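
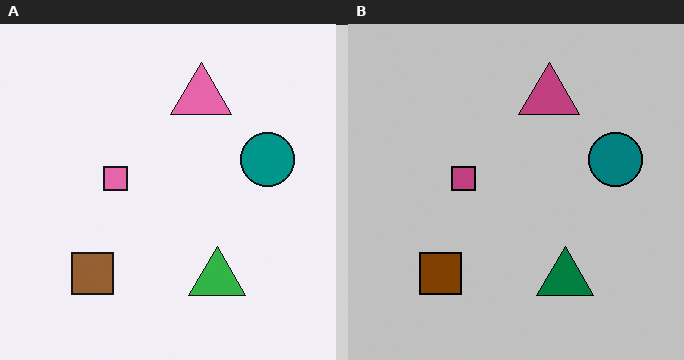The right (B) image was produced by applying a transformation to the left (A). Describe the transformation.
It was aggressively posterized.

Each flat color has snapped to a coarser quantized level — most visibly, the near-white background has dropped to a flat grey.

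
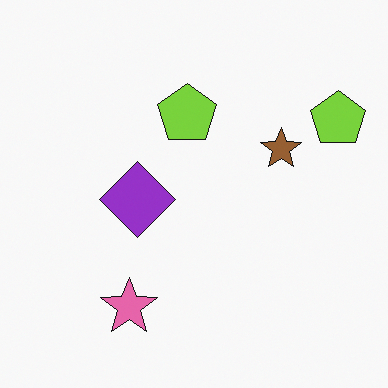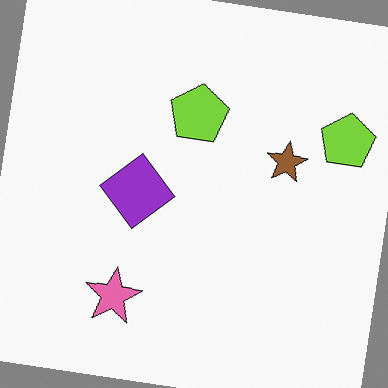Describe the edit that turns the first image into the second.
The transformation is: rotated clockwise by a few degrees.

Every shape is tilted by the same angle and the image corners show triangular fill wedges — a whole-image rotation by a non-right angle.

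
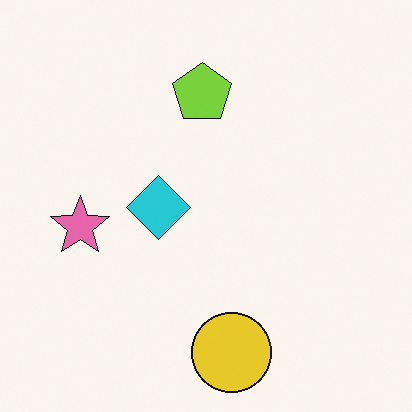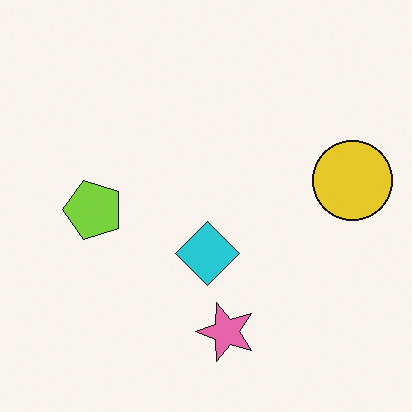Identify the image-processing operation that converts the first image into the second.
The second image is the first rotated 90° counter-clockwise.

The yellow circle sits in the bottom of the first image and the right of the second — consistent with a whole-image 90° counter-clockwise rotation.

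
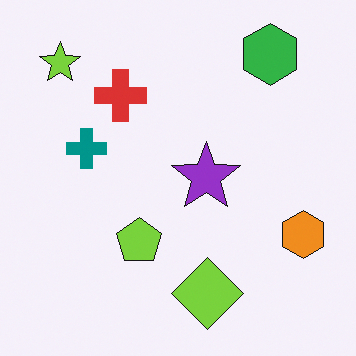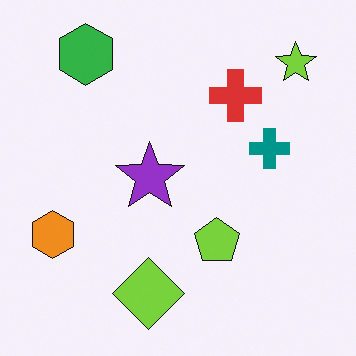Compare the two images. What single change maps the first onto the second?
This is the original image flipped horizontally (left ↔ right).

The orange hexagon is in the right of the first image and the left of the second — shapes on opposite sides of the vertical midline have swapped in a mirror flip.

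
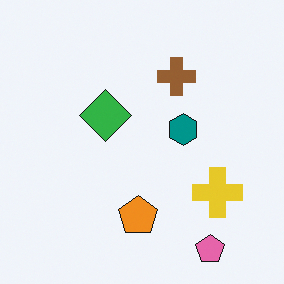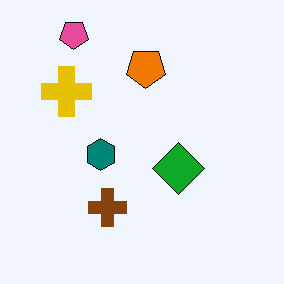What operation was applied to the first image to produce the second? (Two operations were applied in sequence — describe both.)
The image was given slightly increased contrast, then rotated 180°.

Tones are pushed away from mid-grey across the whole image — a global contrast change. The pink pentagon sits in the bottom-right of the first image and the top-left of the second — consistent with a whole-image 180° rotation.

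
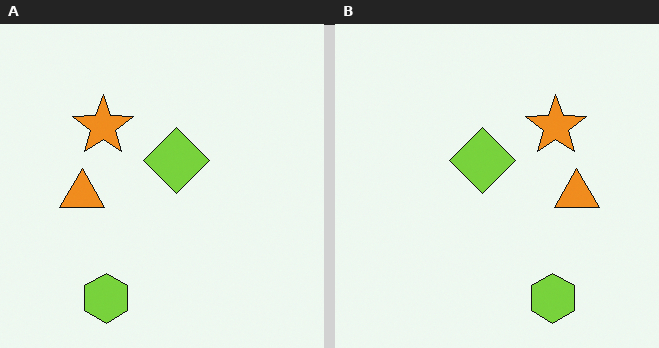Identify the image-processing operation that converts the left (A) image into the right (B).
Flipped horizontally (left ↔ right).

The orange triangle is in the left of the left (A) image and the right of the right (B) — shapes on opposite sides of the vertical midline have swapped in a mirror flip.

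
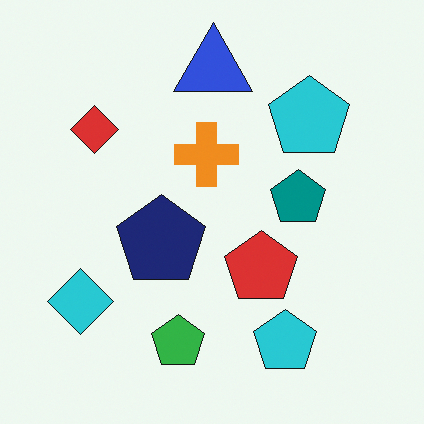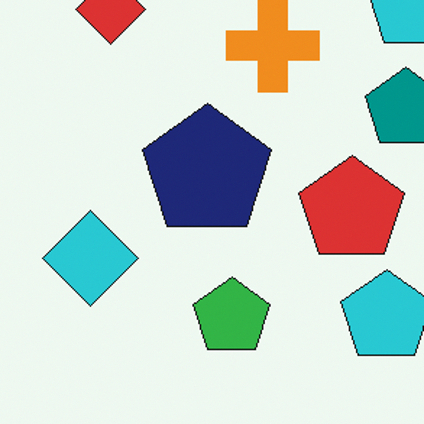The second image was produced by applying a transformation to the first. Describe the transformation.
Cropped to a modestly smaller region and rescaled.

The visible shapes are larger and the field of view is narrower; shapes near the original edges may be partly or wholly outside the frame — a crop-and-rescale.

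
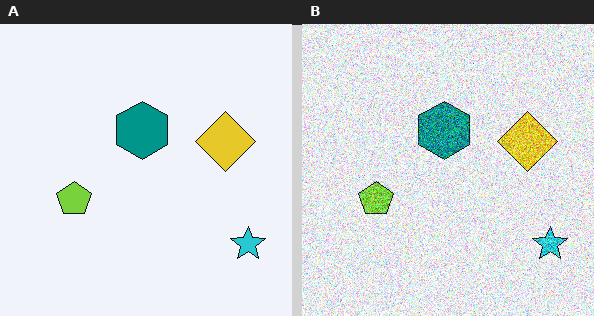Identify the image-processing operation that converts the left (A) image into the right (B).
This is the original image degraded with heavy additive noise.

Random speckle covers the whole image, including the flat background.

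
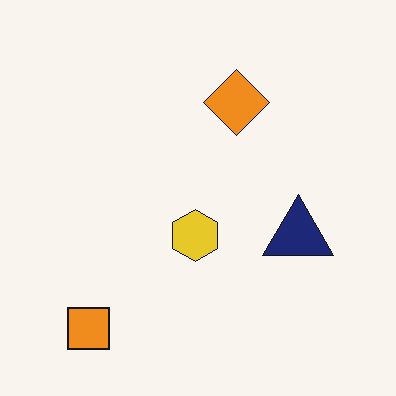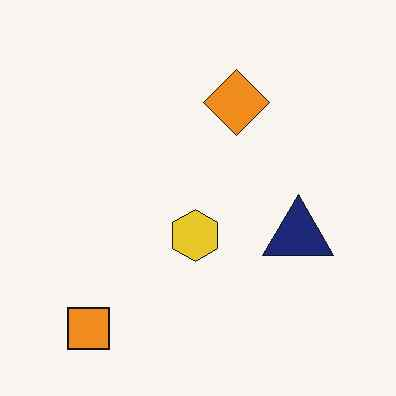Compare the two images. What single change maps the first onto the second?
The transformation is: JPEG-compressed with visible artifacts.

Blocky 8×8 compression artifacts appear around shape edges and the flat background shows ringing — characteristic JPEG degradation.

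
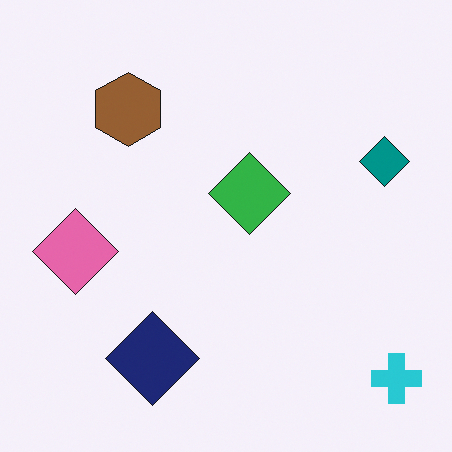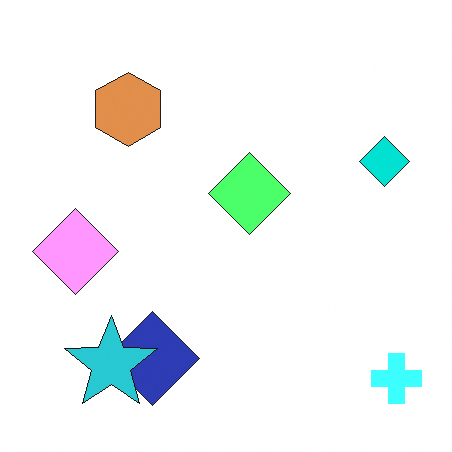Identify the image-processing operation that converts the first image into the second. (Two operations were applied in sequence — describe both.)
The image was brightened a lot, then overlaid with an additional cyan star.

Every pixel — background and shapes alike — is uniformly brightened. A cyan star appears in the second image that is absent from the first.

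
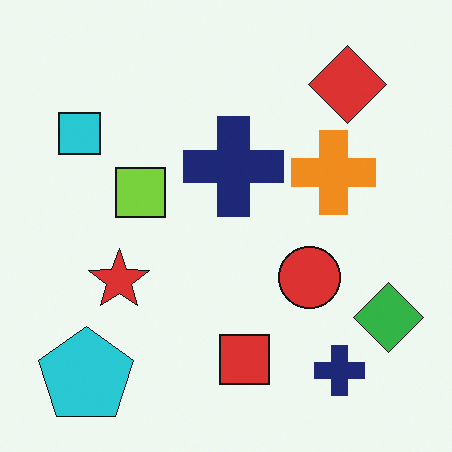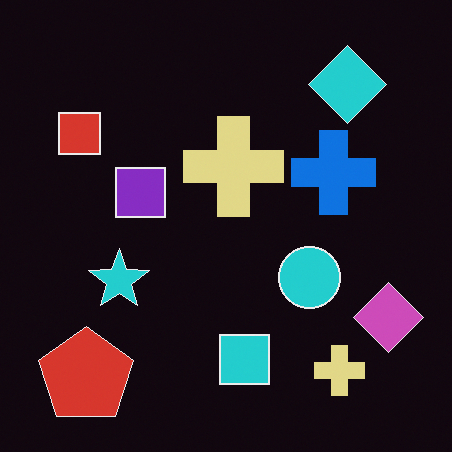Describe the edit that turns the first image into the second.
The image was color-inverted (negative).

The light background has become dark and every shape's color is its complement — a photographic negative.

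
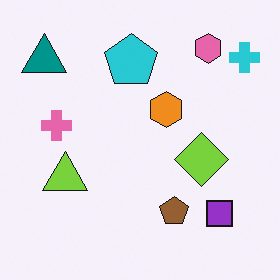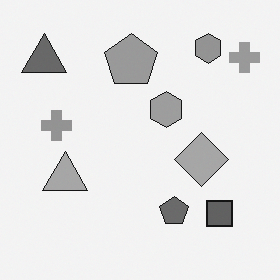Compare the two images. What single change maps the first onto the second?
The second image is the first converted to grayscale.

All color is removed — every shape is now a shade of grey.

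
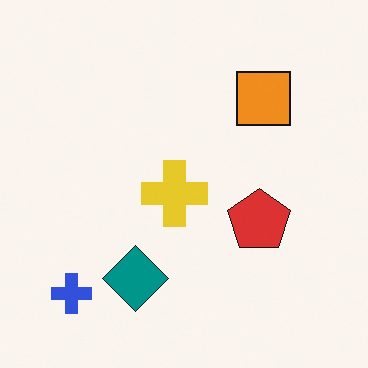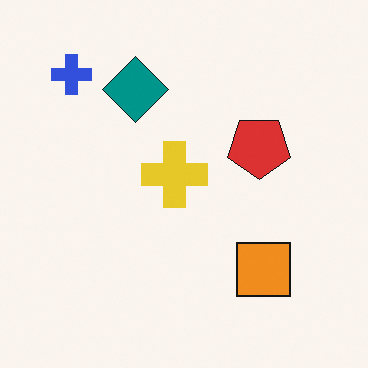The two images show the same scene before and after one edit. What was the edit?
The image was flipped vertically (top ↔ bottom).

The blue cross is in the bottom-left of the first image and the top-left of the second — shapes on opposite sides of the horizontal midline have swapped in a mirror flip.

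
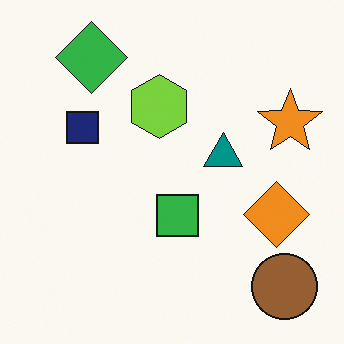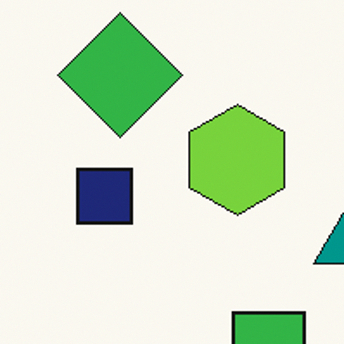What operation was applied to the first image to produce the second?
The transformation is: cropped to a noticeably smaller region and rescaled.

The visible shapes are larger and the field of view is narrower; shapes near the original edges may be partly or wholly outside the frame — a crop-and-rescale.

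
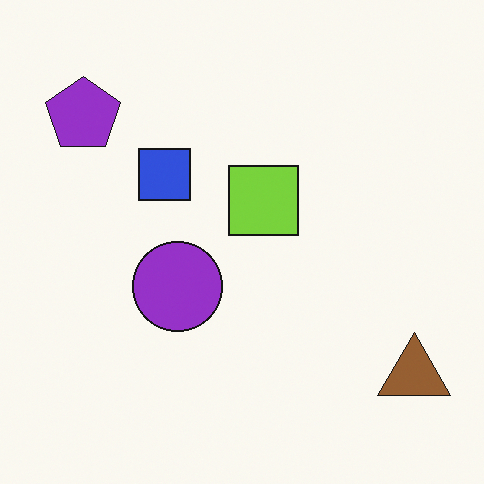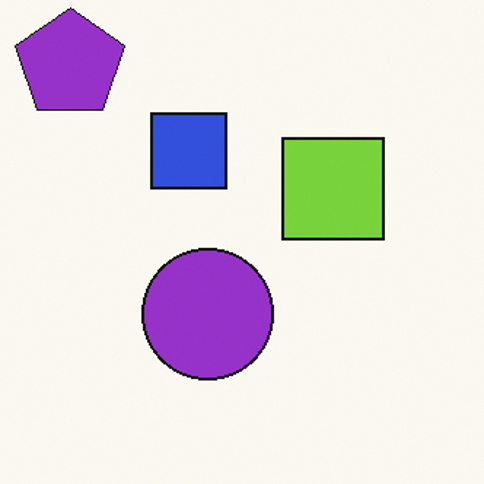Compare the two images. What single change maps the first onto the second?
Cropped to a modestly smaller region and rescaled.

The visible shapes are larger and the field of view is narrower; shapes near the original edges may be partly or wholly outside the frame — a crop-and-rescale.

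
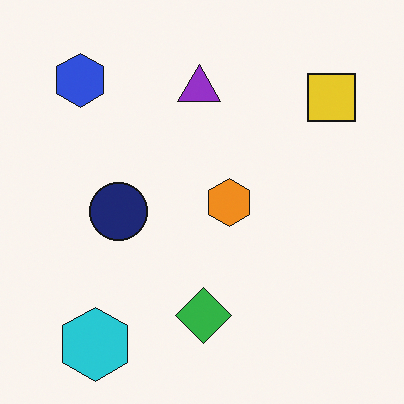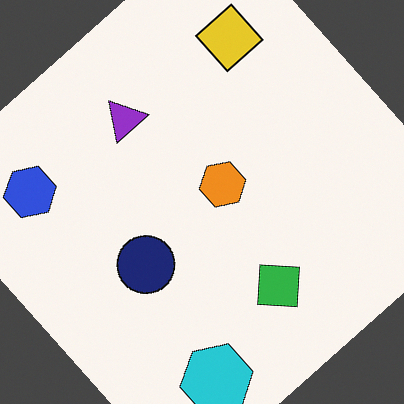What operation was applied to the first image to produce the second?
The second image is the first rotated counter-clockwise by a large amount — several tens of degrees.

Every shape is tilted by the same angle and the image corners show triangular fill wedges — a whole-image rotation by a non-right angle.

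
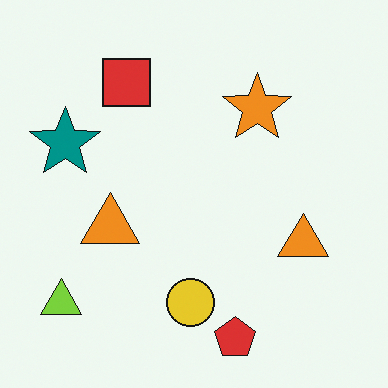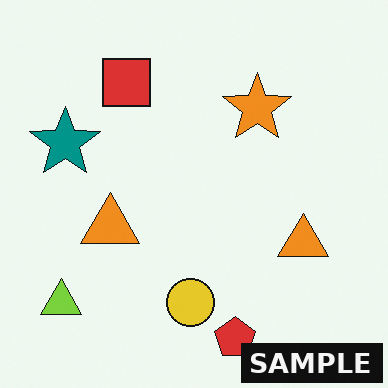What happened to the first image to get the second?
The second image is the first watermarked with the text "SAMPLE" in the lower-right corner.

A dark label reading "SAMPLE" appears in the lower-right corner.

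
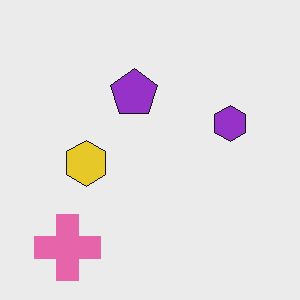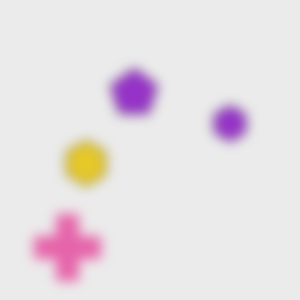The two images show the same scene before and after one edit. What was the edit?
The transformation is: strongly gaussian-blurred.

Shape edges and outlines are uniformly softened across the whole image.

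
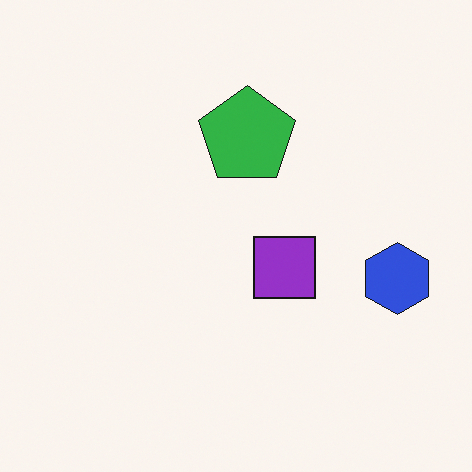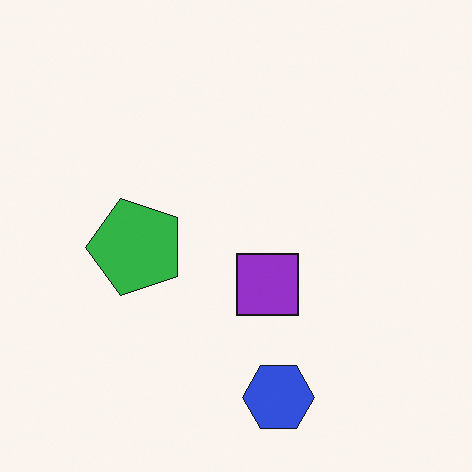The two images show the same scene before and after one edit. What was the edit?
The image was transposed (reflected across the top-left ↔ bottom-right diagonal).

Shapes have swapped their row and column positions — what was in the top-right is now in the bottom-left — a diagonal reflection.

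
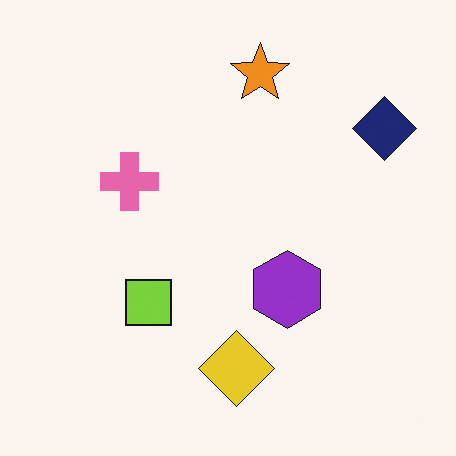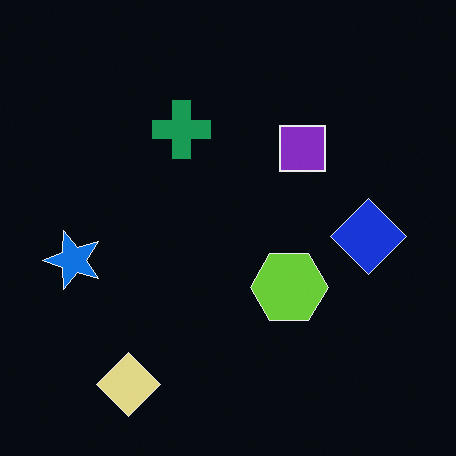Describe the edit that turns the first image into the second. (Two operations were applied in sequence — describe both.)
This is the original image transposed (reflected across the top-left ↔ bottom-right diagonal), then color-inverted (negative).

Shapes have swapped their row and column positions — what was in the top-right is now in the bottom-left — a diagonal reflection. The light background has become dark and every shape's color is its complement — a photographic negative.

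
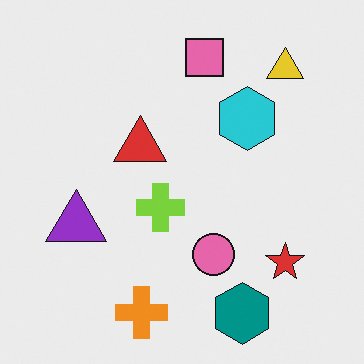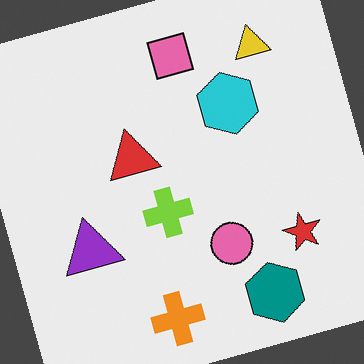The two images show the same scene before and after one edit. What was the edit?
The transformation is: rotated counter-clockwise by a clearly visible amount.

Every shape is tilted by the same angle and the image corners show triangular fill wedges — a whole-image rotation by a non-right angle.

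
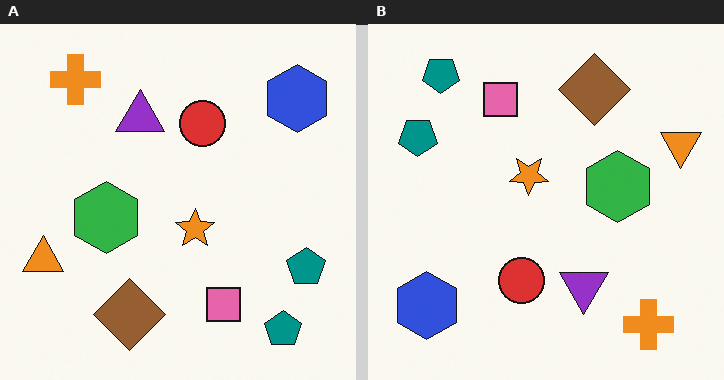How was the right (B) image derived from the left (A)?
The transformation is: rotated 180°.

The orange cross sits in the top-left of the left (A) image and the bottom-right of the right (B) — consistent with a whole-image 180° rotation.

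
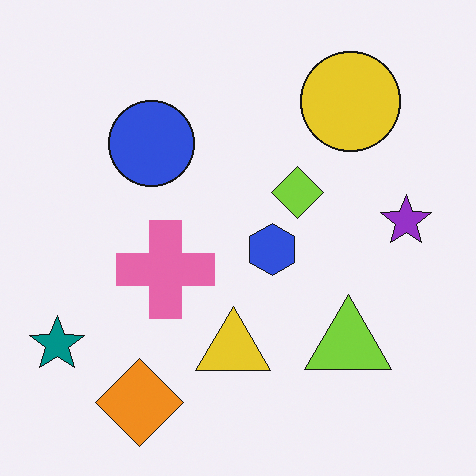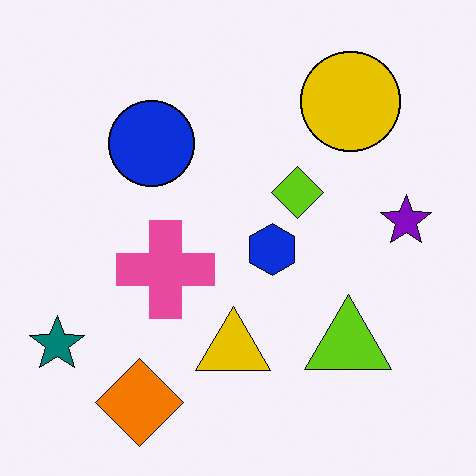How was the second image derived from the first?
The transformation is: given slightly increased contrast.

Tones are pushed away from mid-grey across the whole image — a global contrast change.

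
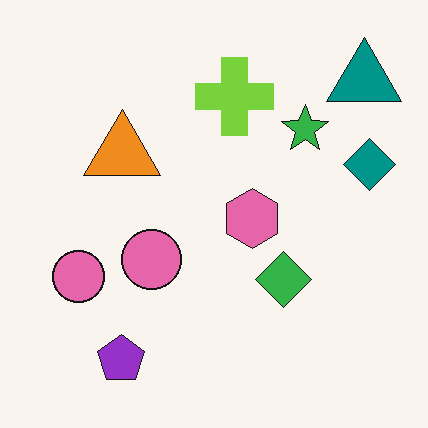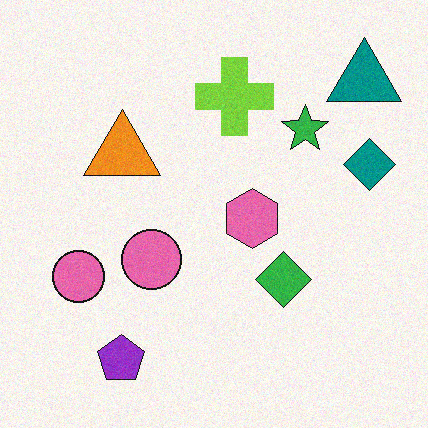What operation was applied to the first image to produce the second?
The image was degraded with a light layer of grain.

Random speckle covers the whole image, including the flat background.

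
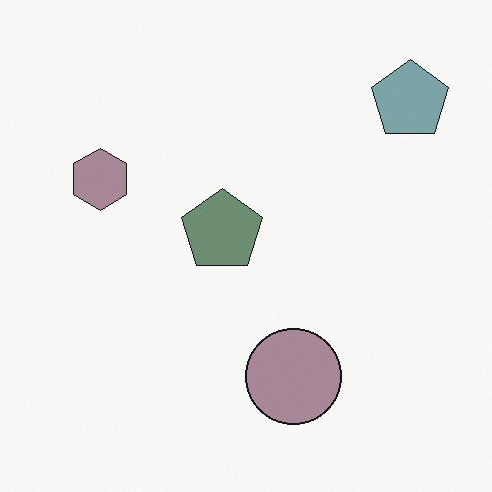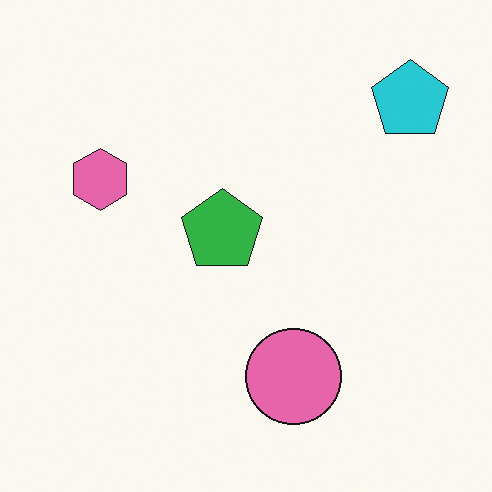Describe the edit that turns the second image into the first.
The transformation is: made much more muted (saturation change).

All colors are more muted and greyish — a global saturation change.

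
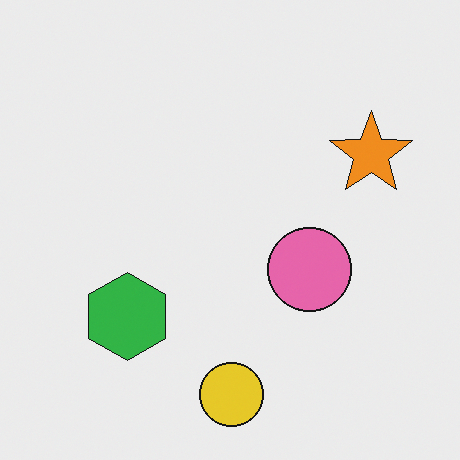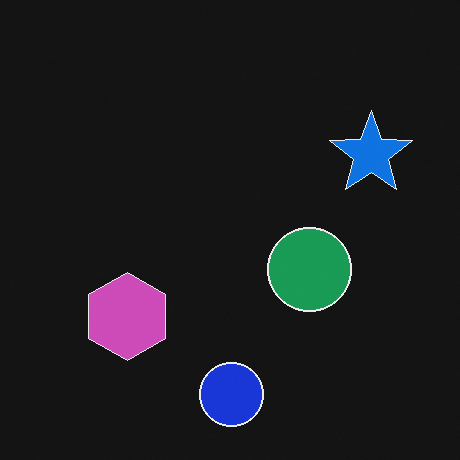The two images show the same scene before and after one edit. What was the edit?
Color-inverted (negative).

The light background has become dark and every shape's color is its complement — a photographic negative.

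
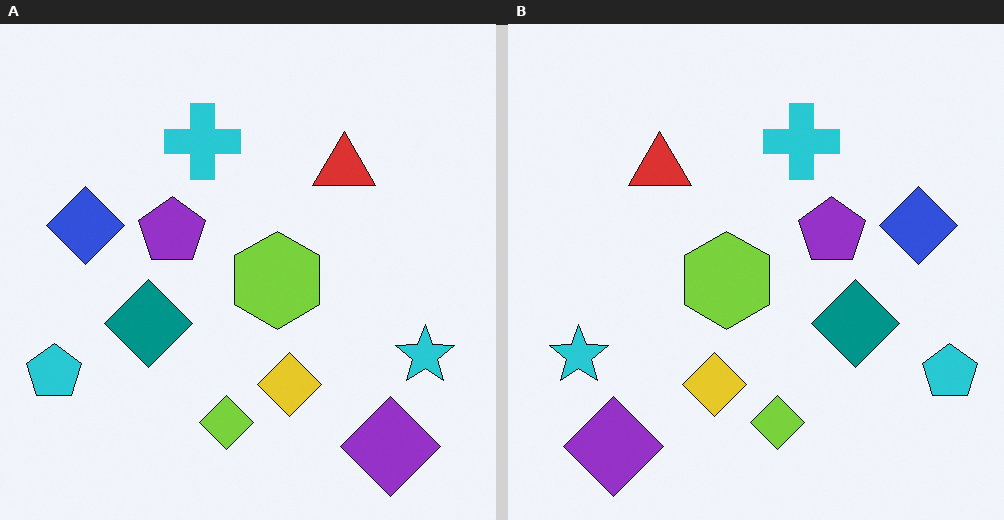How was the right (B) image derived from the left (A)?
Flipped horizontally (left ↔ right).

The cyan pentagon is in the bottom-left of the left (A) image and the bottom-right of the right (B) — shapes on opposite sides of the vertical midline have swapped in a mirror flip.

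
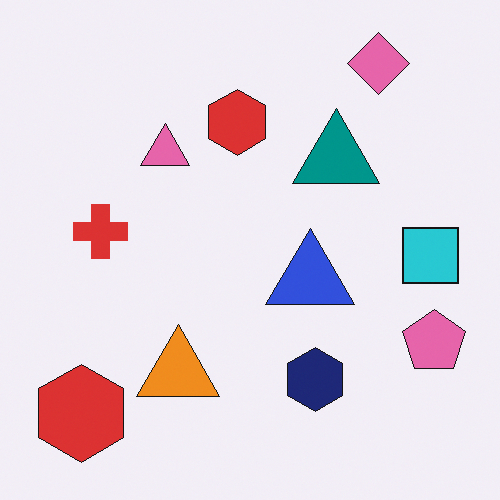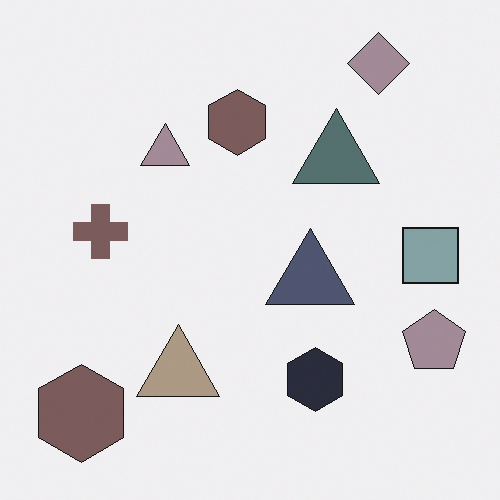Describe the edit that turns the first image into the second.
The image was heavily desaturated.

All colors are more muted and greyish — a global saturation change.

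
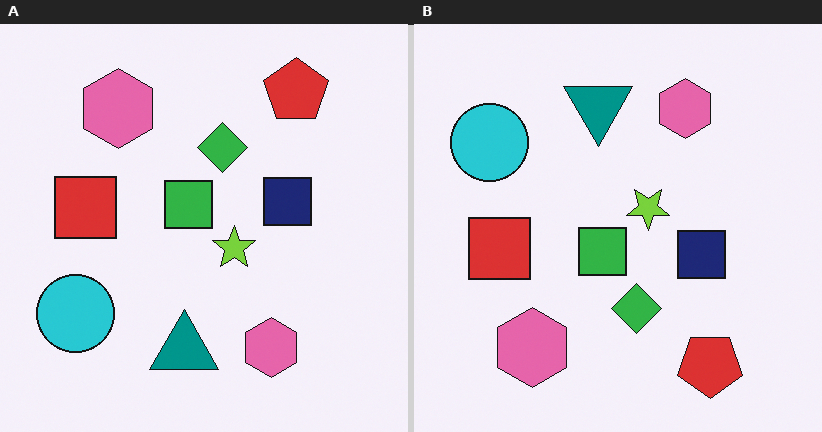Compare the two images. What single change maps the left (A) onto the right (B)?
The transformation is: flipped vertically (top ↔ bottom).

The red pentagon is in the top-right of the left (A) image and the bottom-right of the right (B) — shapes on opposite sides of the horizontal midline have swapped in a mirror flip.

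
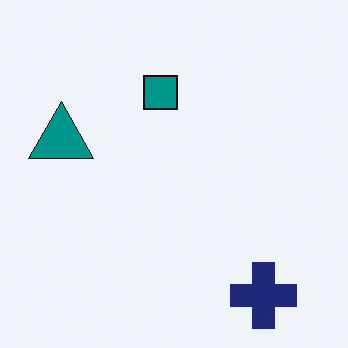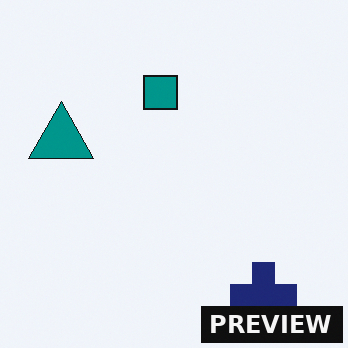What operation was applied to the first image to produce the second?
The second image is the first watermarked with the text "PREVIEW" in the lower-right corner.

A dark label reading "PREVIEW" appears in the lower-right corner.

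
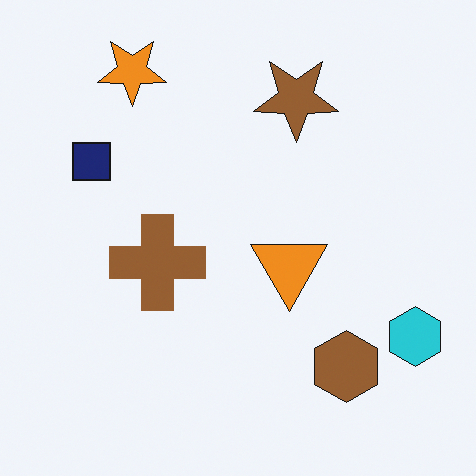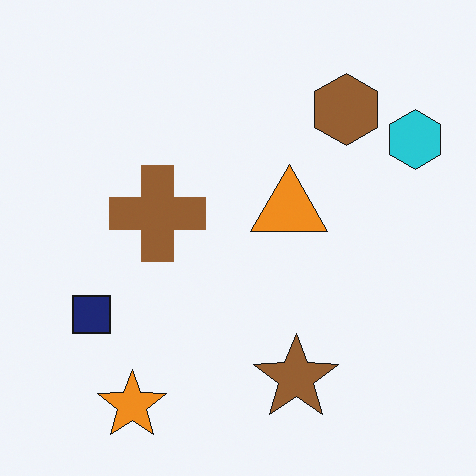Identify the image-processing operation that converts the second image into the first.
The image was flipped vertically (top ↔ bottom).

The orange star is in the bottom-left of the second image and the top-left of the first — shapes on opposite sides of the horizontal midline have swapped in a mirror flip.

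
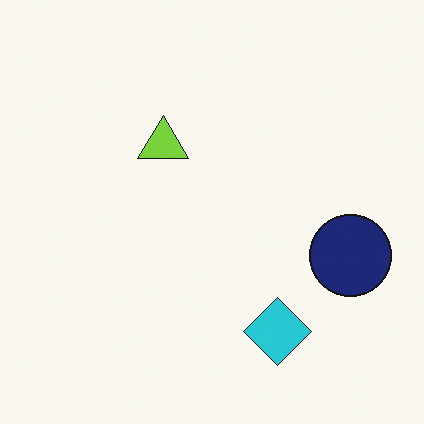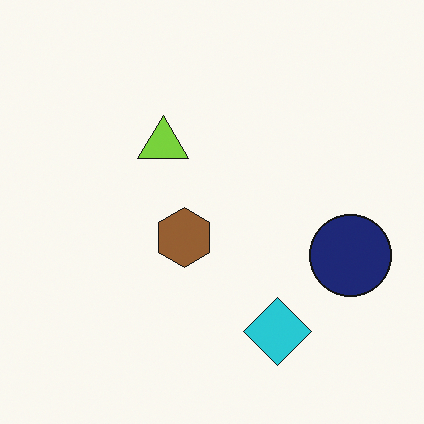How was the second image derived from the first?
This is the original image overlaid with an additional brown hexagon.

A brown hexagon appears in the second image that is absent from the first.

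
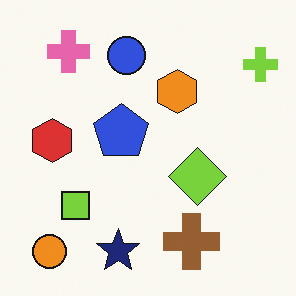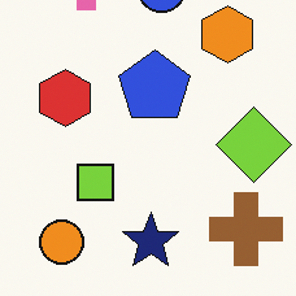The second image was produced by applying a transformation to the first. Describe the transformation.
The transformation is: cropped to a modestly smaller region and rescaled.

The visible shapes are larger and the field of view is narrower; shapes near the original edges may be partly or wholly outside the frame — a crop-and-rescale.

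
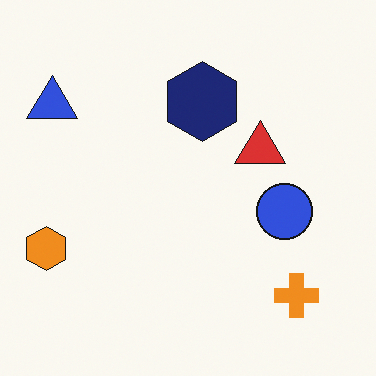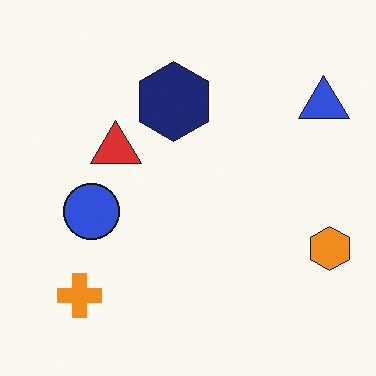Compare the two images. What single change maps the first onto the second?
It was flipped horizontally (left ↔ right).

The orange hexagon is in the left of the first image and the right of the second — shapes on opposite sides of the vertical midline have swapped in a mirror flip.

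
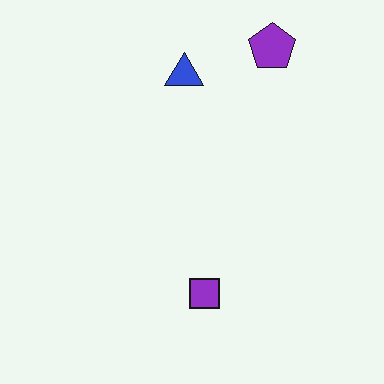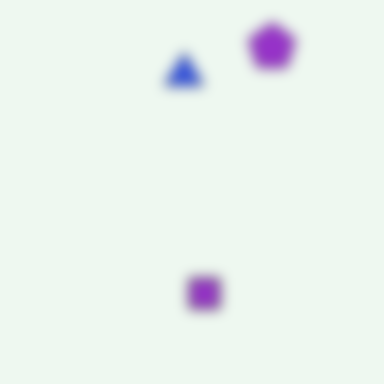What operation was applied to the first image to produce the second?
This is the original image strongly gaussian-blurred.

Shape edges and outlines are uniformly softened across the whole image.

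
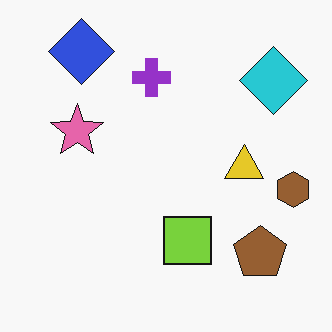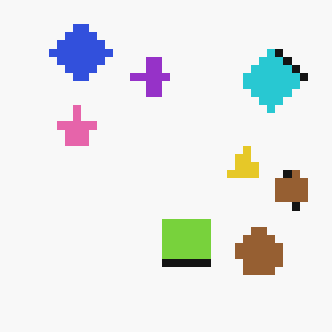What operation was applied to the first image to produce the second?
The second image is the first moderately pixelated.

Shapes are reduced to large square blocks; fine edges and outlines are lost — a downscale-then-upscale (mosaic) effect.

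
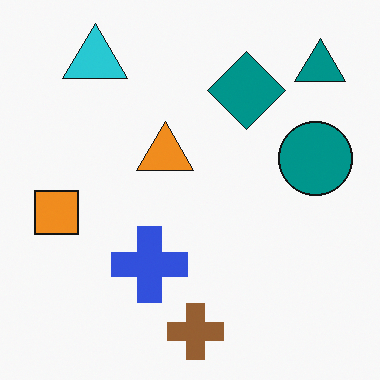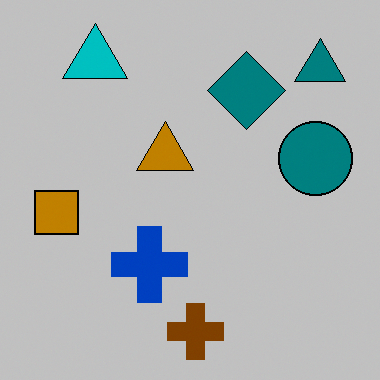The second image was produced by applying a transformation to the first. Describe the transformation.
The transformation is: aggressively posterized.

Each flat color has snapped to a coarser quantized level — most visibly, the near-white background has dropped to a flat grey.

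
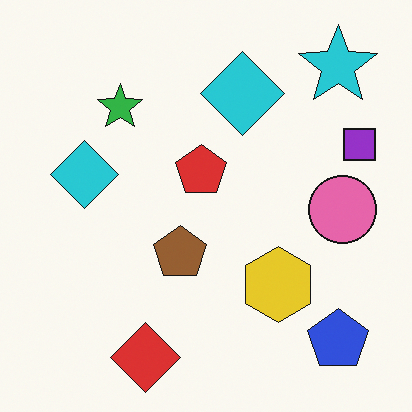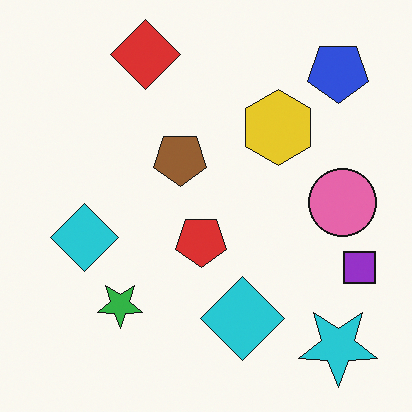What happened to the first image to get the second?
The transformation is: flipped vertically (top ↔ bottom).

The red diamond is in the bottom of the first image and the top of the second — shapes on opposite sides of the horizontal midline have swapped in a mirror flip.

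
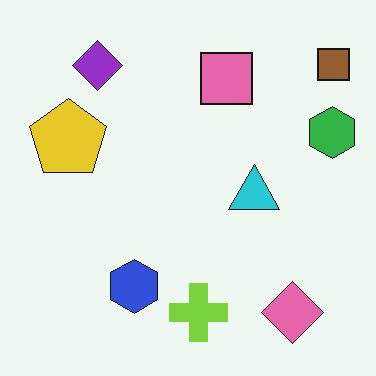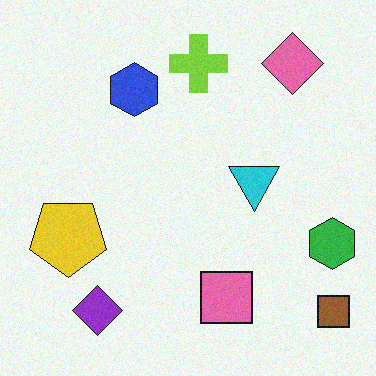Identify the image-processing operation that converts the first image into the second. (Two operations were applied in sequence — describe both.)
The image was flipped vertically (top ↔ bottom), then degraded with light additive noise.

The pink diamond is in the bottom-right of the first image and the top-right of the second — shapes on opposite sides of the horizontal midline have swapped in a mirror flip. Random speckle covers the whole image, including the flat background.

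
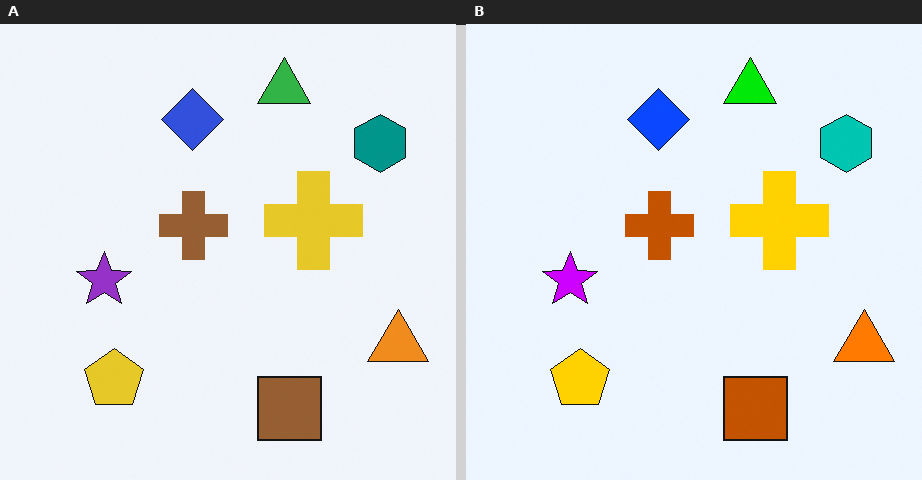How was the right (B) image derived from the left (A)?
It was heavily oversaturated.

All colors are more vivid — a global saturation change.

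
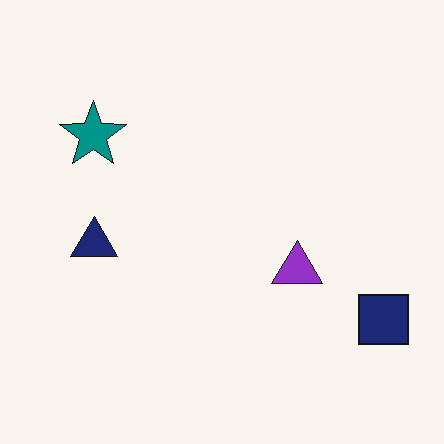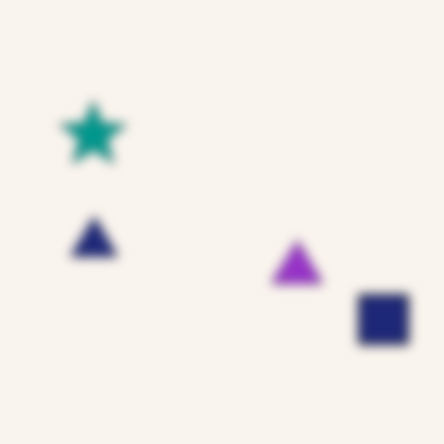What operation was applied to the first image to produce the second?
It was heavily blurred.

Shape edges and outlines are uniformly softened across the whole image.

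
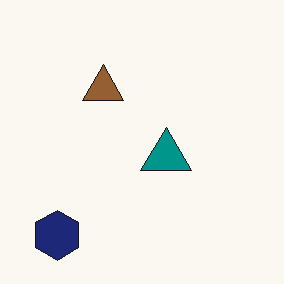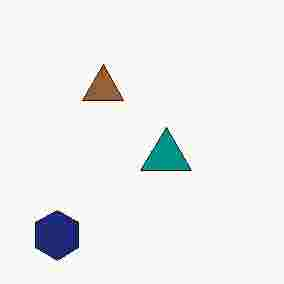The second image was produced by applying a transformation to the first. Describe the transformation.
The image was heavily JPEG-compressed with obvious blocking artifacts.

Blocky 8×8 compression artifacts appear around shape edges and the flat background shows ringing — characteristic JPEG degradation.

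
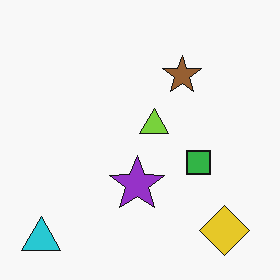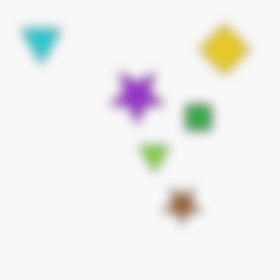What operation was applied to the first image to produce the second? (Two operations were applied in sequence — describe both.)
The second image is the first flipped vertically (top ↔ bottom), then heavily blurred.

The cyan triangle is in the bottom-left of the first image and the top-left of the second — shapes on opposite sides of the horizontal midline have swapped in a mirror flip. Shape edges and outlines are uniformly softened across the whole image.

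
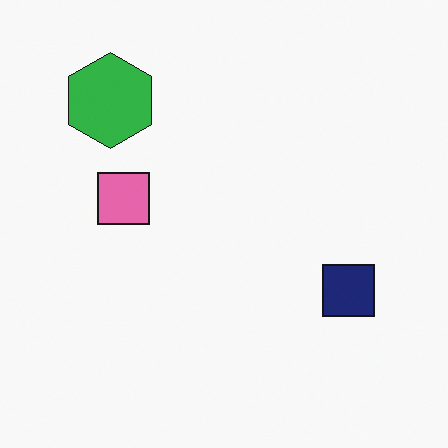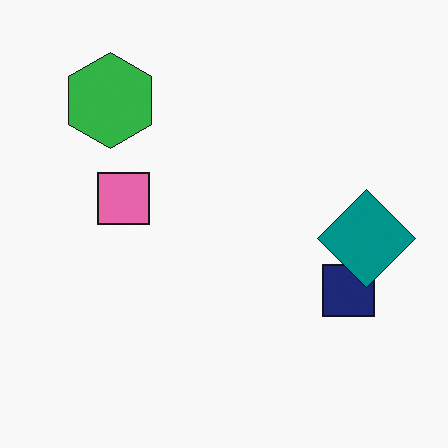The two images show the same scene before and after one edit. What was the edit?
It was overlaid with an additional teal diamond.

A teal diamond appears in the second image that is absent from the first.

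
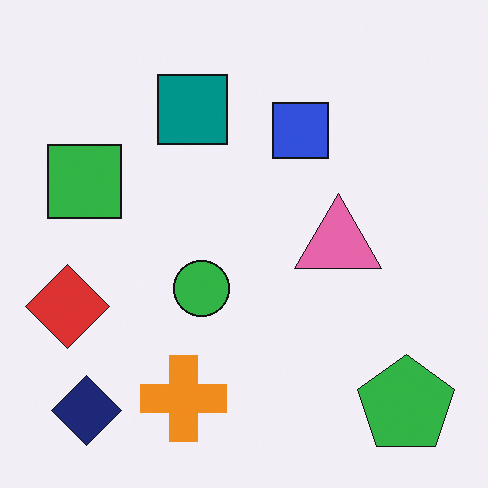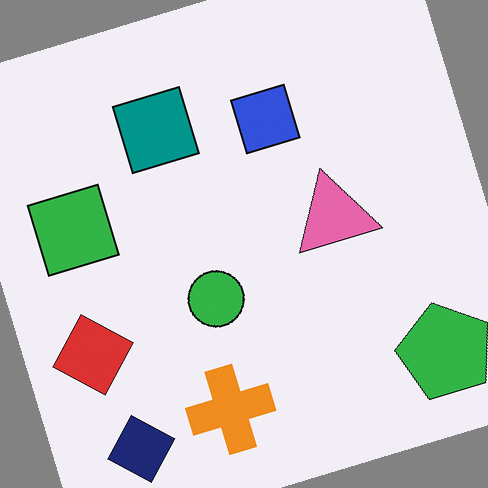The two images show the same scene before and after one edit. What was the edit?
The second image is the first rotated counter-clockwise by a clearly visible amount.

Every shape is tilted by the same angle and the image corners show triangular fill wedges — a whole-image rotation by a non-right angle.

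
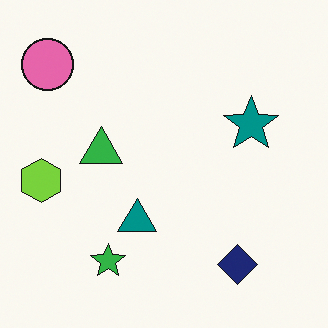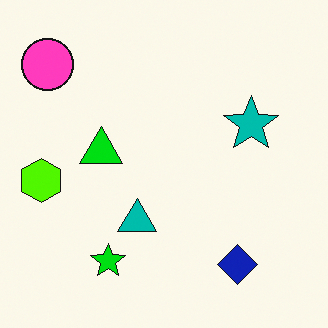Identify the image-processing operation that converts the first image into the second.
The image was made much more vivid (saturation change).

All colors are more vivid — a global saturation change.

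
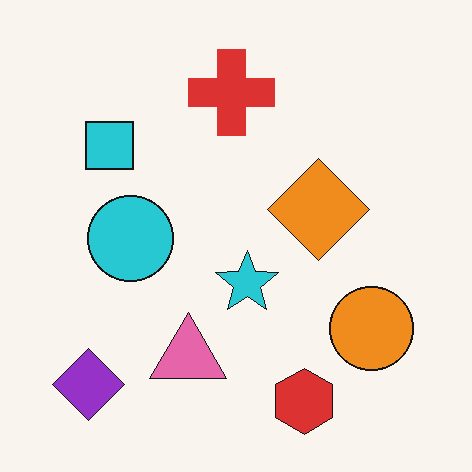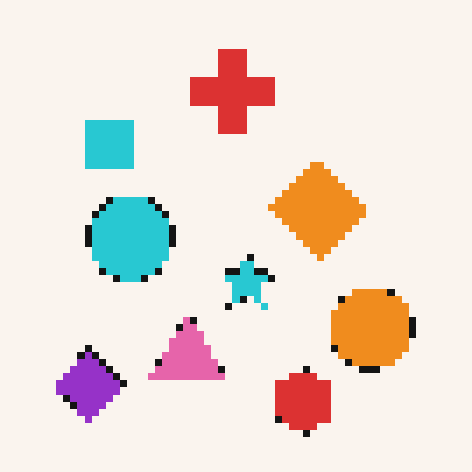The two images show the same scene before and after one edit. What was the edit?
The image was moderately pixelated.

Shapes are reduced to large square blocks; fine edges and outlines are lost — a downscale-then-upscale (mosaic) effect.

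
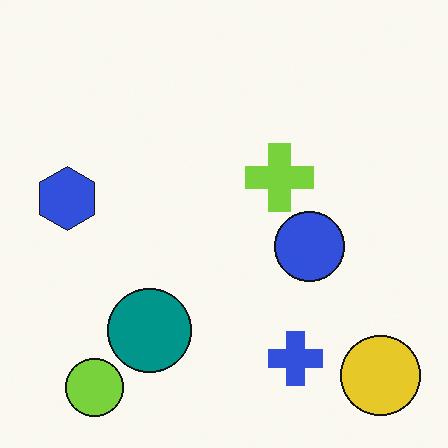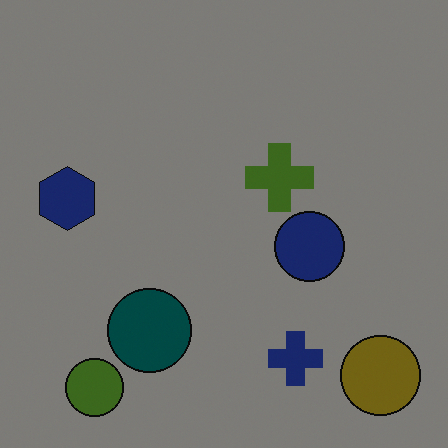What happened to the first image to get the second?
It was substantially darkened.

Every pixel — background and shapes alike — is uniformly darkened.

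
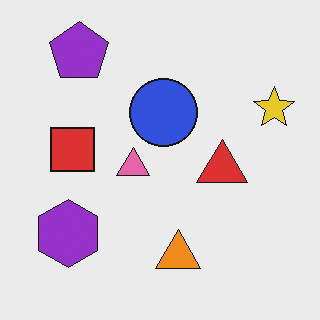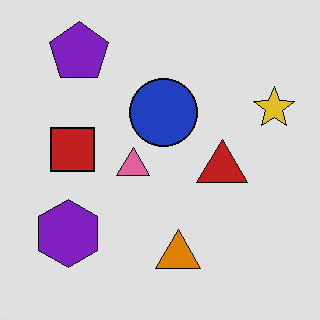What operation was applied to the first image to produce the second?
The second image is the first moderately posterized.

Each flat color has snapped to a coarser quantized level — most visibly, the near-white background has dropped to a flat grey.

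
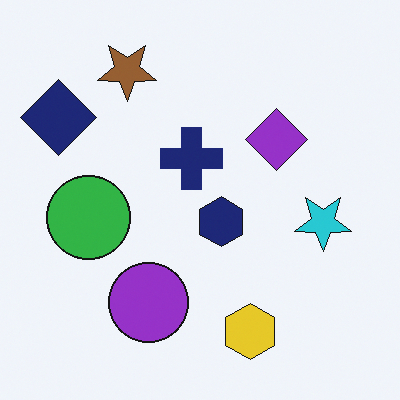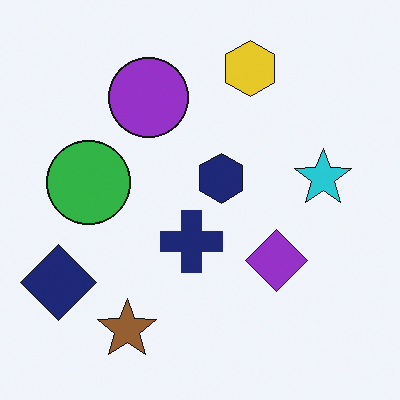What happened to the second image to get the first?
Flipped vertically (top ↔ bottom).

The yellow hexagon is in the top of the second image and the bottom of the first — shapes on opposite sides of the horizontal midline have swapped in a mirror flip.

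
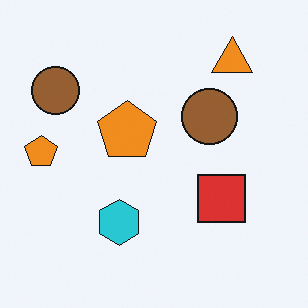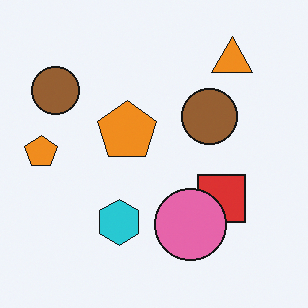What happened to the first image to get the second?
It was overlaid with an additional pink circle.

A pink circle appears in the second image that is absent from the first.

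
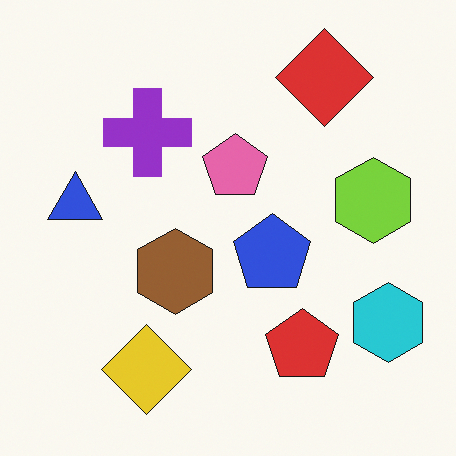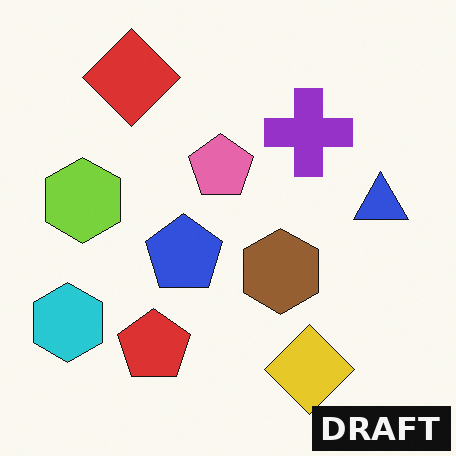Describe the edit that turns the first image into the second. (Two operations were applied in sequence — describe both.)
The image was flipped horizontally (left ↔ right), then watermarked with the text "DRAFT" in the lower-right corner.

The cyan hexagon is in the bottom-right of the first image and the bottom-left of the second — shapes on opposite sides of the vertical midline have swapped in a mirror flip. A dark label reading "DRAFT" appears in the lower-right corner.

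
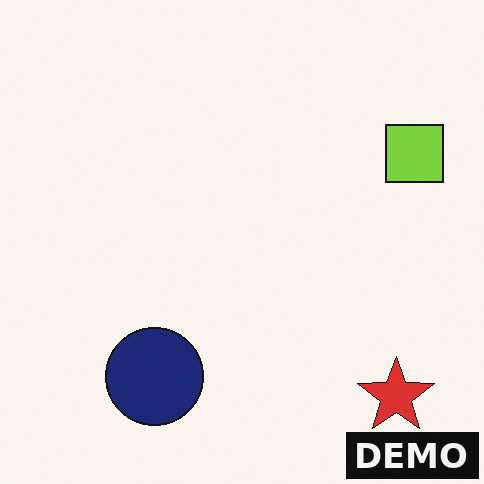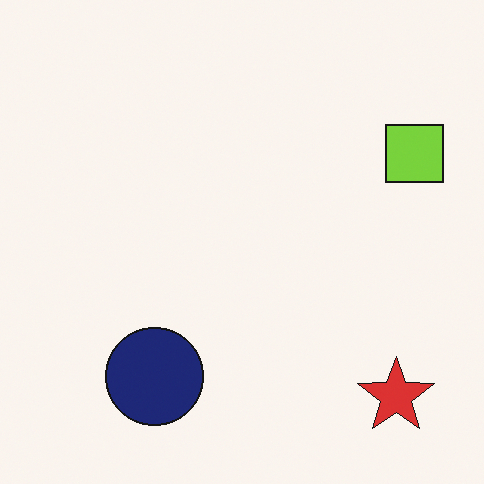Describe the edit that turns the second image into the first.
Watermarked with the text "DEMO" in the lower-right corner.

A dark label reading "DEMO" appears in the lower-right corner.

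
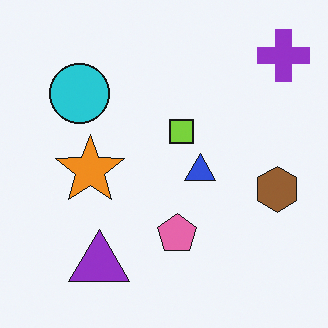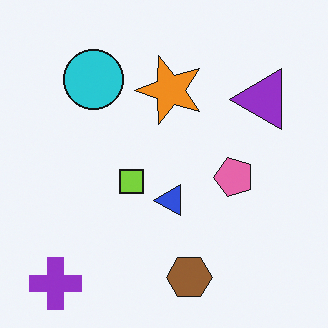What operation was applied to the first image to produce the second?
This is the original image transposed (reflected across the top-left ↔ bottom-right diagonal).

Shapes have swapped their row and column positions — what was in the top-right is now in the bottom-left — a diagonal reflection.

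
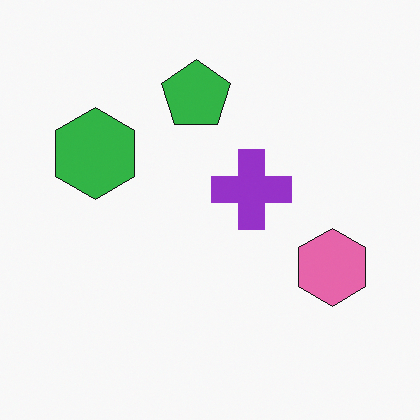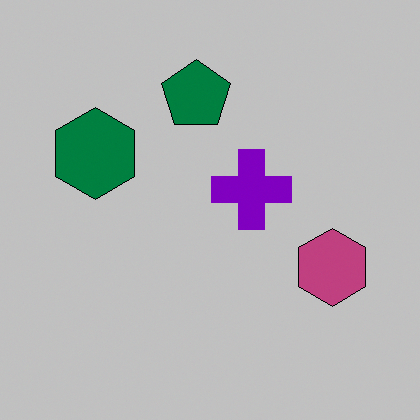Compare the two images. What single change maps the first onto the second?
This is the original image aggressively posterized.

Each flat color has snapped to a coarser quantized level — most visibly, the near-white background has dropped to a flat grey.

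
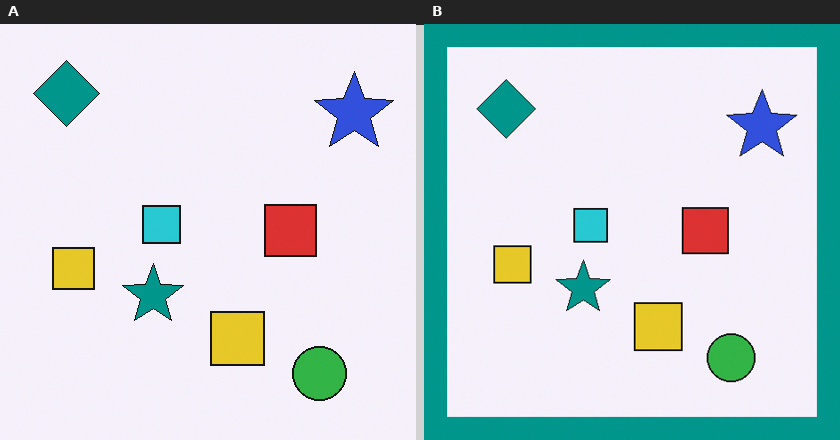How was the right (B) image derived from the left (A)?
The image was framed with a teal border.

A solid teal frame runs around the edge of the right (B) image, with the content slightly shrunk inside it.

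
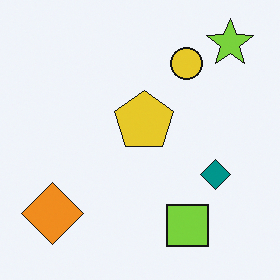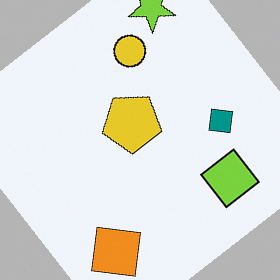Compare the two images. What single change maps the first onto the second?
The image was rotated counter-clockwise by a large amount — several tens of degrees.

Every shape is tilted by the same angle and the image corners show triangular fill wedges — a whole-image rotation by a non-right angle.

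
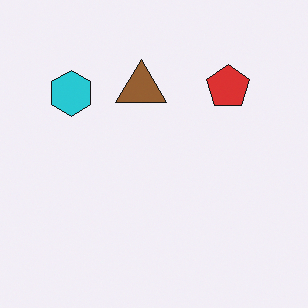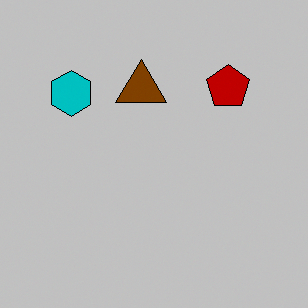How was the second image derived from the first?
It was aggressively posterized.

Each flat color has snapped to a coarser quantized level — most visibly, the near-white background has dropped to a flat grey.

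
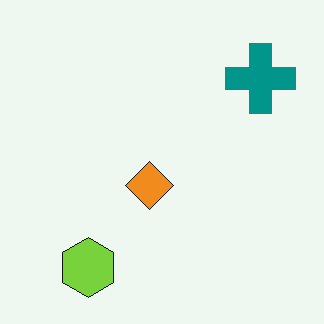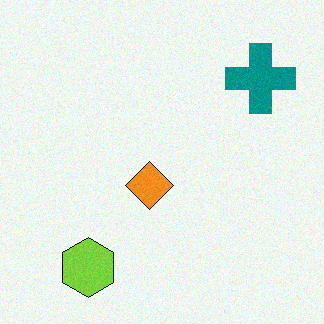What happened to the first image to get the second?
The transformation is: degraded with light additive noise.

Random speckle covers the whole image, including the flat background.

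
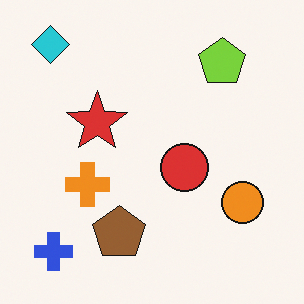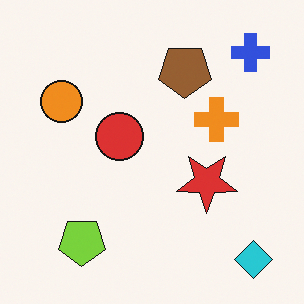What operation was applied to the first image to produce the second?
The image was rotated 180°.

The cyan diamond sits in the top-left of the first image and the bottom-right of the second — consistent with a whole-image 180° rotation.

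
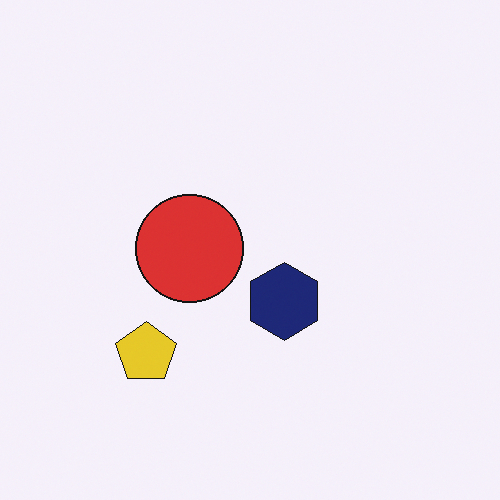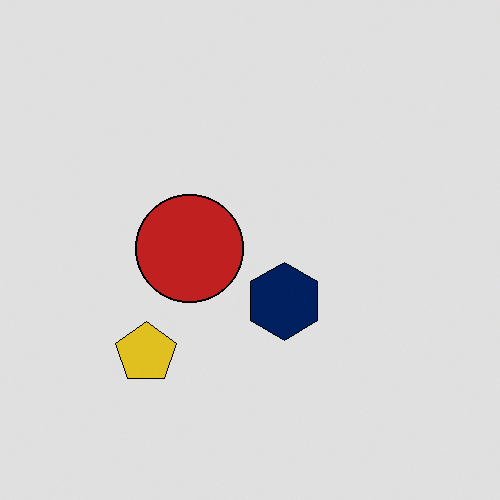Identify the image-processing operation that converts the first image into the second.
Posterized to a reduced palette.

Each flat color has snapped to a coarser quantized level — most visibly, the near-white background has dropped to a flat grey.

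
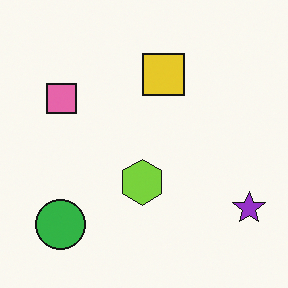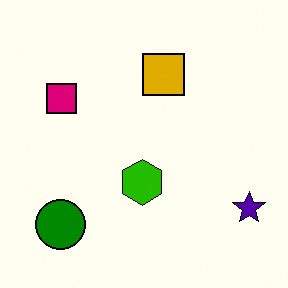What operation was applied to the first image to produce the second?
The image was given much higher contrast.

Tones are pushed away from mid-grey across the whole image — a global contrast change.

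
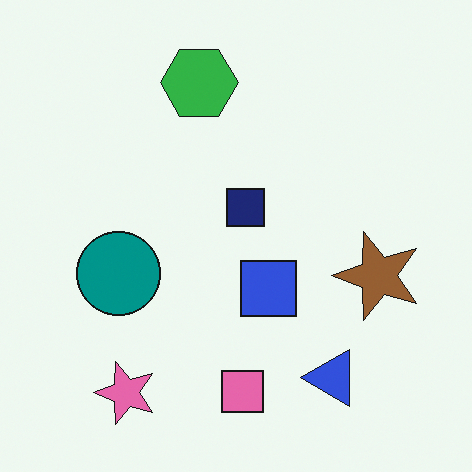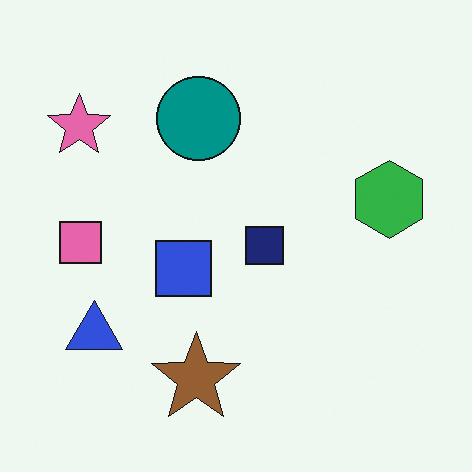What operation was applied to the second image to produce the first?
The transformation is: rotated 90° counter-clockwise.

The pink star sits in the top-left of the second image and the bottom-left of the first — consistent with a whole-image 90° counter-clockwise rotation.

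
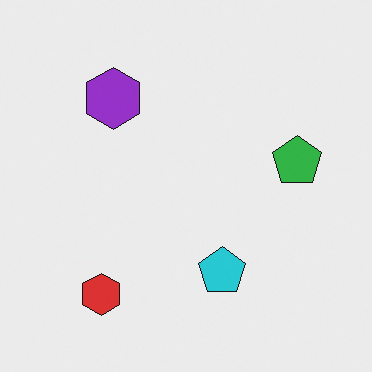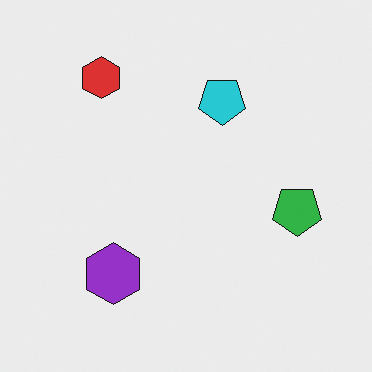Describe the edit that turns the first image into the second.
This is the original image flipped vertically (top ↔ bottom).

The red hexagon is in the bottom-left of the first image and the top-left of the second — shapes on opposite sides of the horizontal midline have swapped in a mirror flip.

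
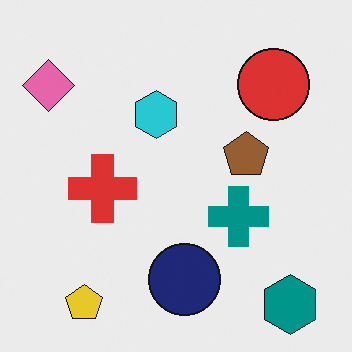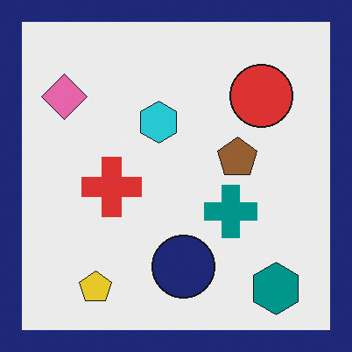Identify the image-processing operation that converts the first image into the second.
The image was framed with a navy border.

A solid navy frame runs around the edge of the second image, with the content slightly shrunk inside it.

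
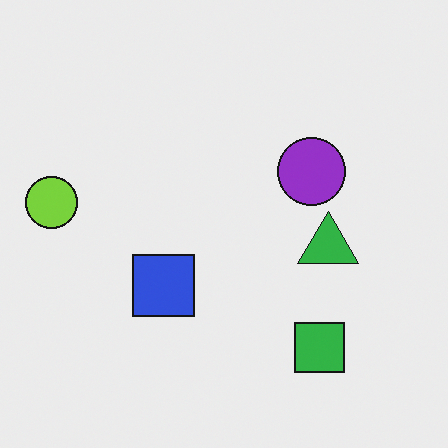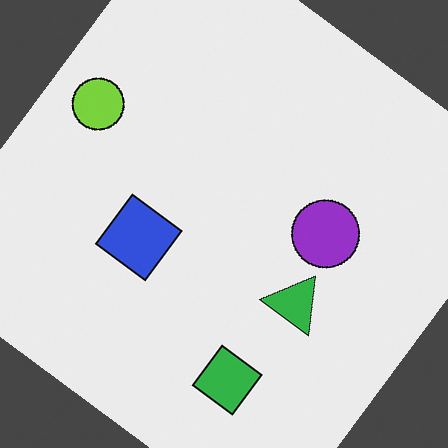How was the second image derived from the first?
It was rotated clockwise by a large amount — several tens of degrees.

Every shape is tilted by the same angle and the image corners show triangular fill wedges — a whole-image rotation by a non-right angle.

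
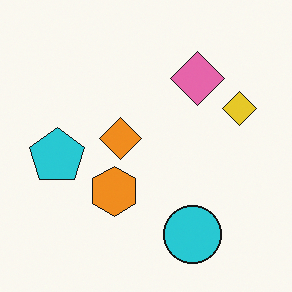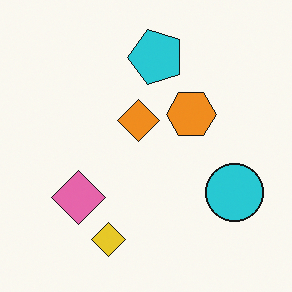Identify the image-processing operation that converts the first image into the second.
Transposed (reflected across the top-left ↔ bottom-right diagonal).

Shapes have swapped their row and column positions — what was in the top-right is now in the bottom-left — a diagonal reflection.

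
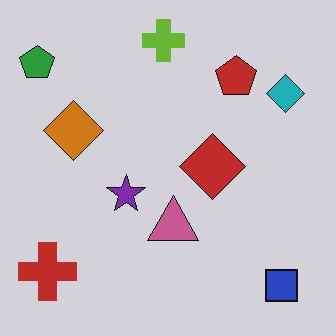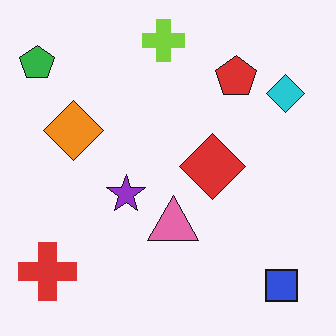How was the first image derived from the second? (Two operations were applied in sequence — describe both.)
Darkened a little, then given moderate JPEG compression.

Every pixel — background and shapes alike — is uniformly darkened. Blocky 8×8 compression artifacts appear around shape edges and the flat background shows ringing — characteristic JPEG degradation.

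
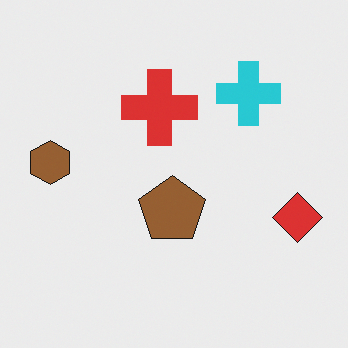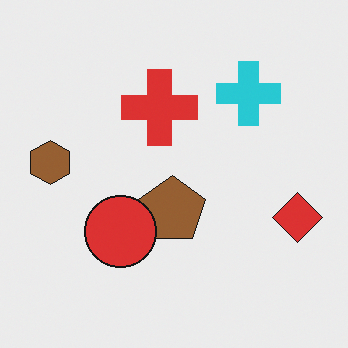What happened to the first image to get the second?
Overlaid with an additional red circle.

A red circle appears in the second image that is absent from the first.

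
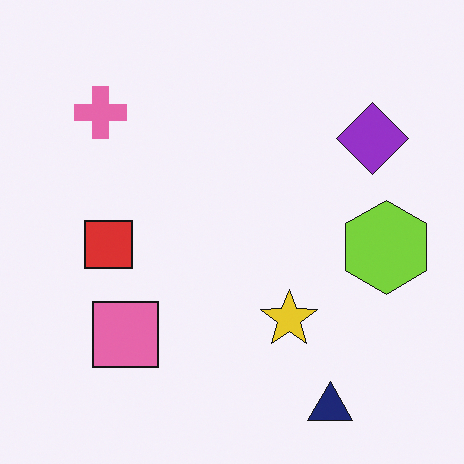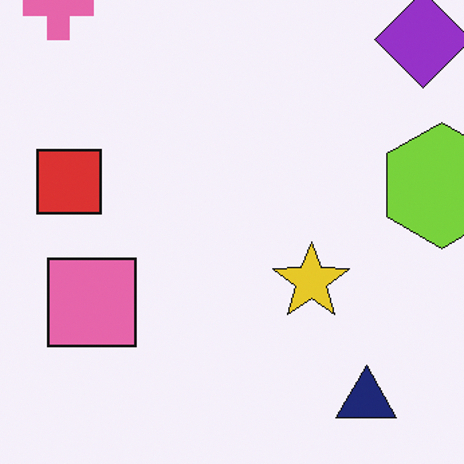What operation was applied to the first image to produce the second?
The image was cropped slightly and scaled back up.

The visible shapes are larger and the field of view is narrower; shapes near the original edges may be partly or wholly outside the frame — a crop-and-rescale.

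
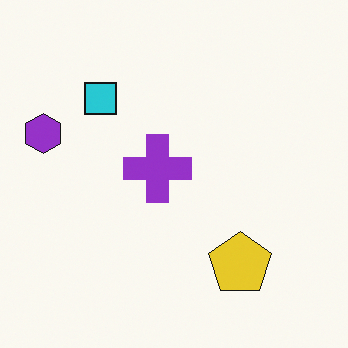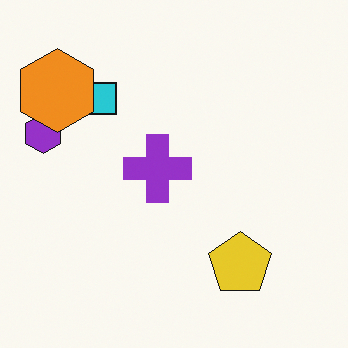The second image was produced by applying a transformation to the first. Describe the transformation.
The transformation is: overlaid with an additional orange hexagon.

An orange hexagon appears in the second image that is absent from the first.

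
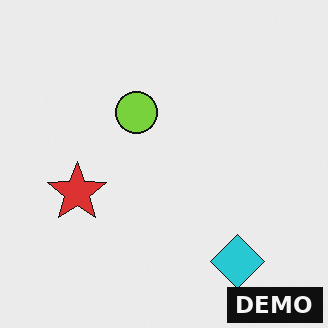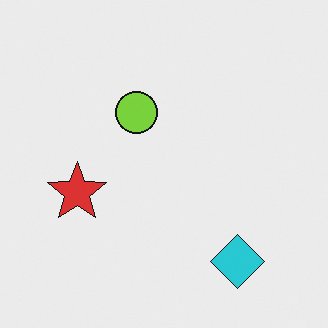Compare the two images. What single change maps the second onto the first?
The first image is the second watermarked with the text "DEMO" in the lower-right corner.

A dark label reading "DEMO" appears in the lower-right corner.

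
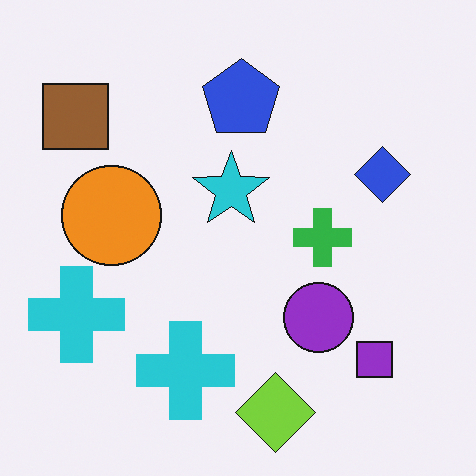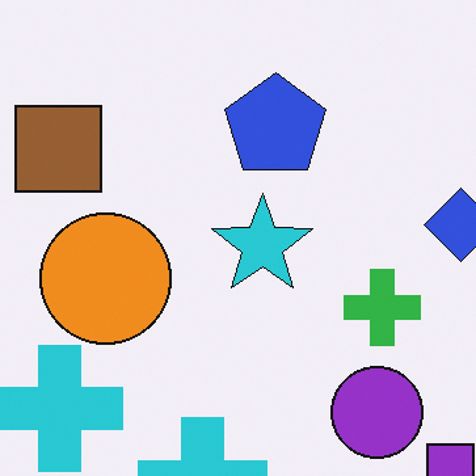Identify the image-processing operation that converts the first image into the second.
The transformation is: cropped to a modestly smaller region and rescaled.

The visible shapes are larger and the field of view is narrower; shapes near the original edges may be partly or wholly outside the frame — a crop-and-rescale.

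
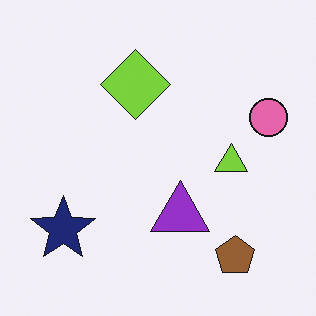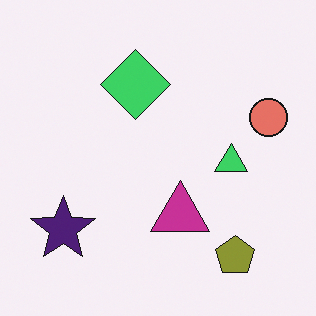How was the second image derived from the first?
This is the original image hue-shifted by a small amount.

Every shape's color has rotated by the same amount around the hue wheel — a uniform hue shift.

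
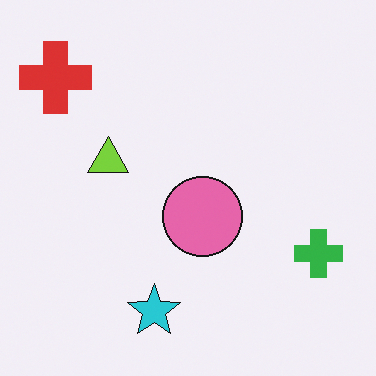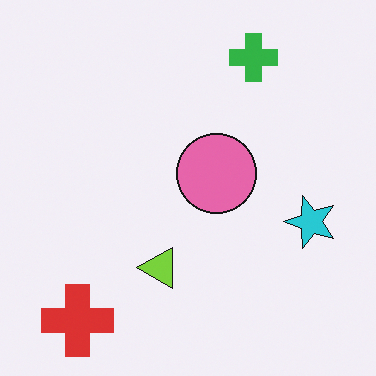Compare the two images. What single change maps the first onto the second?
The second image is the first rotated 90° counter-clockwise.

The red cross sits in the top-left of the first image and the bottom-left of the second — consistent with a whole-image 90° counter-clockwise rotation.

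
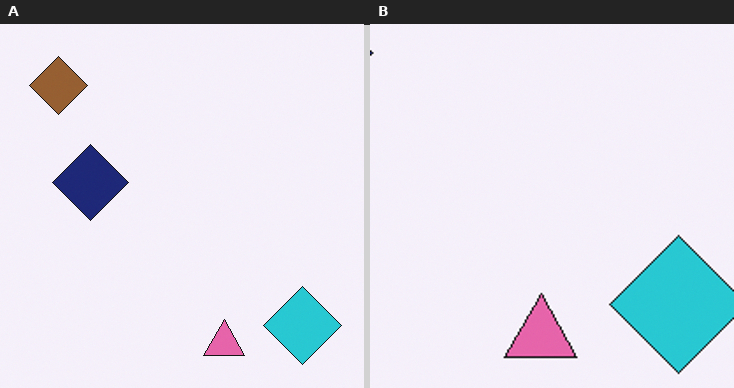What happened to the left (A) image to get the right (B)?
The image was cropped to a noticeably smaller region and rescaled.

The visible shapes are larger and the field of view is narrower; shapes near the original edges may be partly or wholly outside the frame — a crop-and-rescale.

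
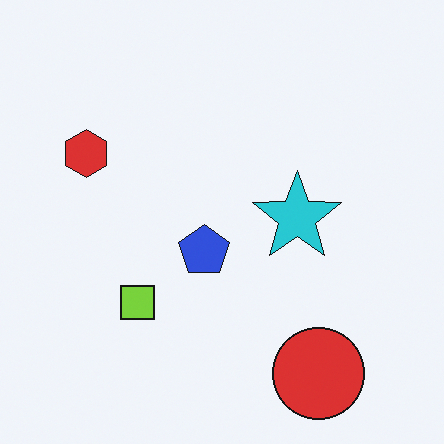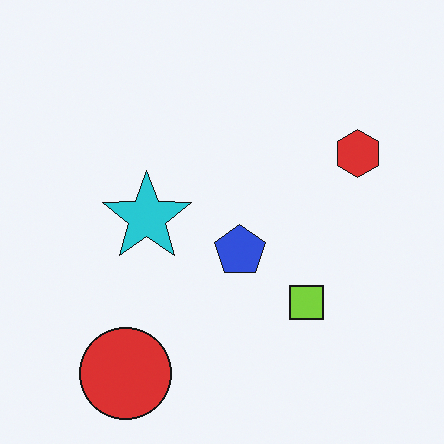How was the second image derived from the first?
The image was flipped horizontally (left ↔ right).

The red hexagon is in the left of the first image and the right of the second — shapes on opposite sides of the vertical midline have swapped in a mirror flip.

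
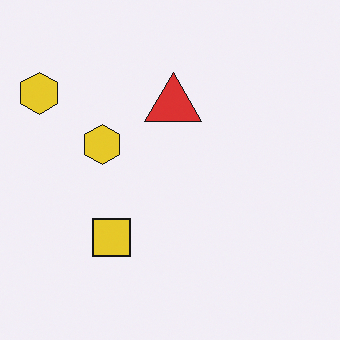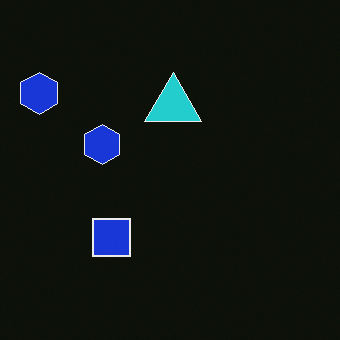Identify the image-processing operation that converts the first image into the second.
The transformation is: color-inverted (negative).

The light background has become dark and every shape's color is its complement — a photographic negative.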